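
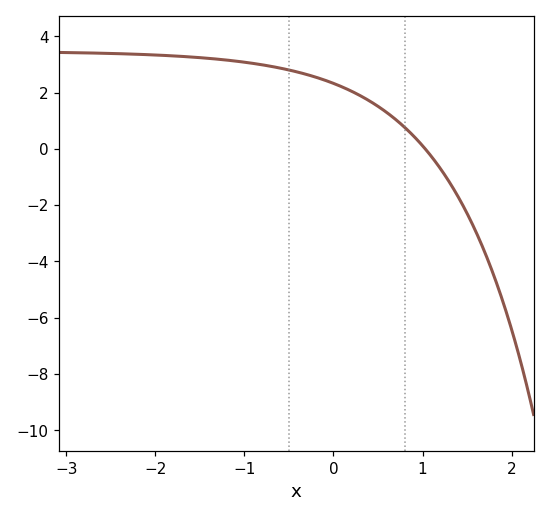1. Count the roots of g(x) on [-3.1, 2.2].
1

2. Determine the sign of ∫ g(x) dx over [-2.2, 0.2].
positive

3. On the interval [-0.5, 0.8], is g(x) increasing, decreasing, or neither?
decreasing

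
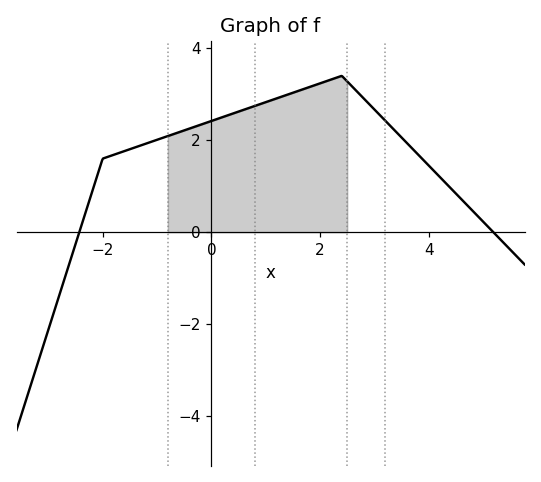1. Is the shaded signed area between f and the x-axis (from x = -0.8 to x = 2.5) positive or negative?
positive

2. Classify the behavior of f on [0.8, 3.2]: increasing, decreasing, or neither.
neither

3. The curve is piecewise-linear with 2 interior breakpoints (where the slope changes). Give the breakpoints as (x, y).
(-2, 1.6); (2.4, 3.4)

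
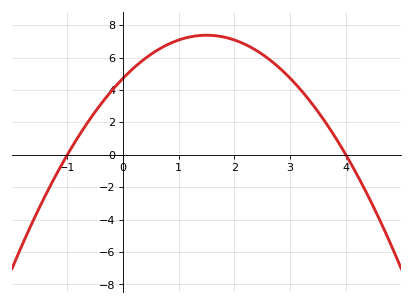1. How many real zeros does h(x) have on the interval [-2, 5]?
2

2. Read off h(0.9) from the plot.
7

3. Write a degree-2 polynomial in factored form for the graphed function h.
y = -1.18(x + 1)(x - 4)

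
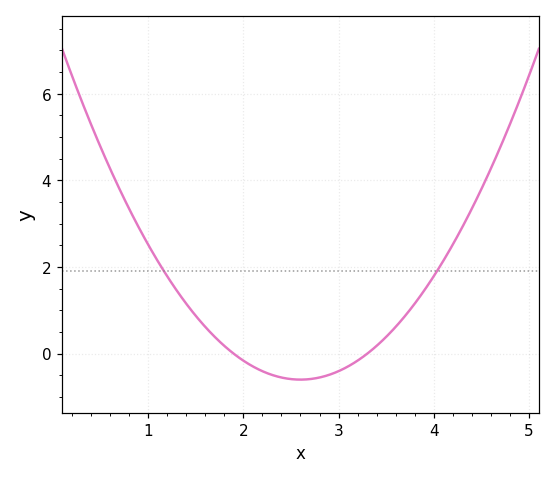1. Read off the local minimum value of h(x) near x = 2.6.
-0.598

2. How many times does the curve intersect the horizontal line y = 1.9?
2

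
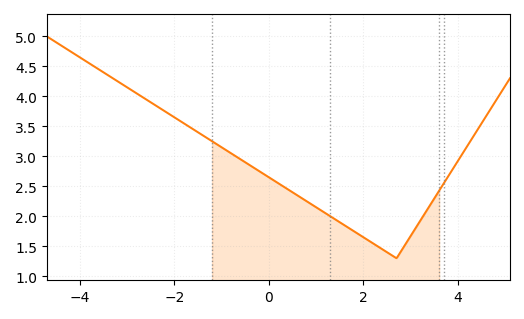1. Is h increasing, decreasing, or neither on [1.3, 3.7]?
neither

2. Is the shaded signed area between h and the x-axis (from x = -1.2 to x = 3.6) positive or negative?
positive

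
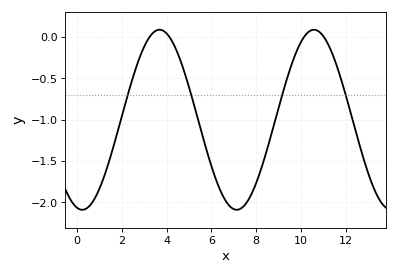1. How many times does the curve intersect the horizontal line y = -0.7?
4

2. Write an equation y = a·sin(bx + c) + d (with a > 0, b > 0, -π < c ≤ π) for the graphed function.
y = 1.09sin(0.91x - 1.8) - 1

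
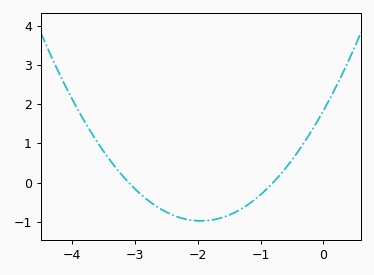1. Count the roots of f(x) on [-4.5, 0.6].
2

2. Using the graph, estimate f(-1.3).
-0.666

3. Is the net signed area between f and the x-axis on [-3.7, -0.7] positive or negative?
negative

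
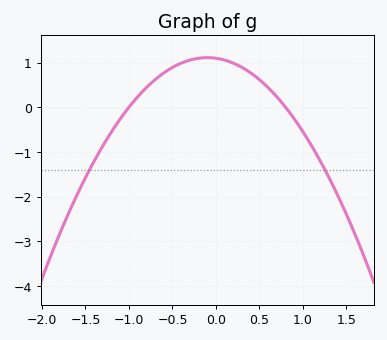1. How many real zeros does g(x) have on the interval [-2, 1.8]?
2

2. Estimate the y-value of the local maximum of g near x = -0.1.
1.1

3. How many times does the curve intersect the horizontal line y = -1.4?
2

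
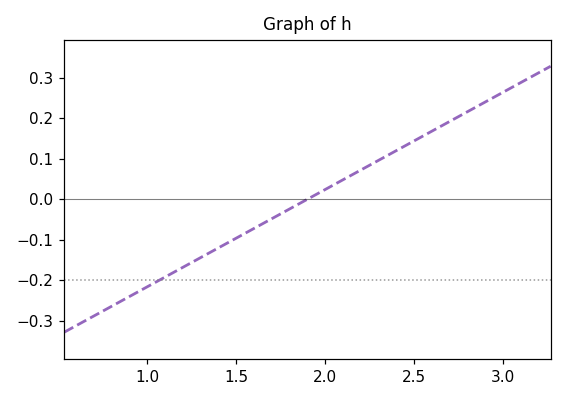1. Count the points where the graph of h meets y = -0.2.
1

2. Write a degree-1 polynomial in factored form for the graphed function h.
y = 0.24(x - 1.9)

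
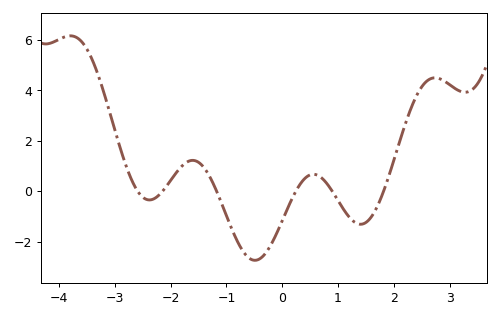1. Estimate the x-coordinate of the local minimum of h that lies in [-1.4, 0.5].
-0.491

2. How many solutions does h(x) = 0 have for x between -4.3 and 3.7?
6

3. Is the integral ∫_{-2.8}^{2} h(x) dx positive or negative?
negative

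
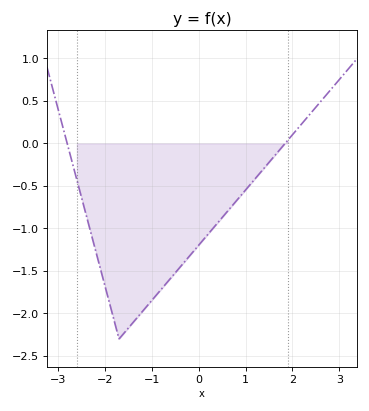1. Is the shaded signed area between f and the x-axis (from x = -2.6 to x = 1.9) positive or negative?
negative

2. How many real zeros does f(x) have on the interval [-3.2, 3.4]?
2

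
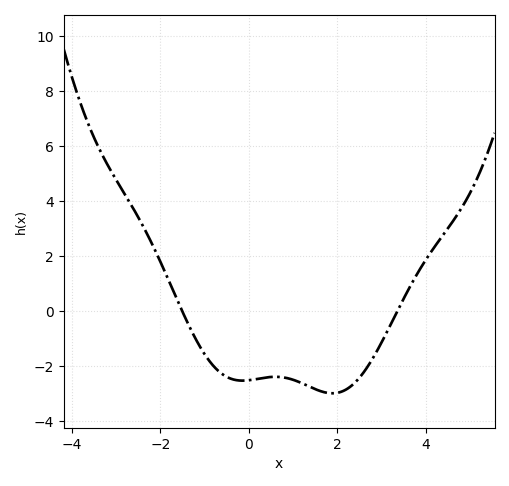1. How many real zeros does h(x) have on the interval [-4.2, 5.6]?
2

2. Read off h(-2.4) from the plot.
3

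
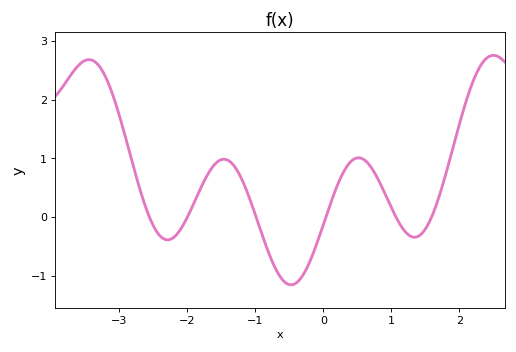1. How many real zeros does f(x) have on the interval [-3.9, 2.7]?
6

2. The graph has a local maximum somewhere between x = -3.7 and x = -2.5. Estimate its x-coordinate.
-3.44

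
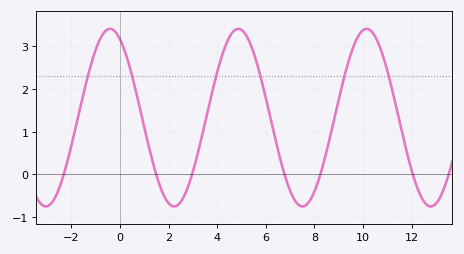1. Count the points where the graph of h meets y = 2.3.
6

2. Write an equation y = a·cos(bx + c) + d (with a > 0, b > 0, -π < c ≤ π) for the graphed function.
y = 2.08cos(1.2x + 0.49) + 1.33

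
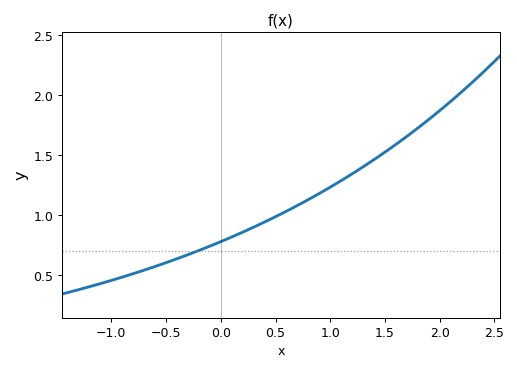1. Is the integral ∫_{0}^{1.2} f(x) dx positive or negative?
positive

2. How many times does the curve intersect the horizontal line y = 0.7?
1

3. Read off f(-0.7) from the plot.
0.55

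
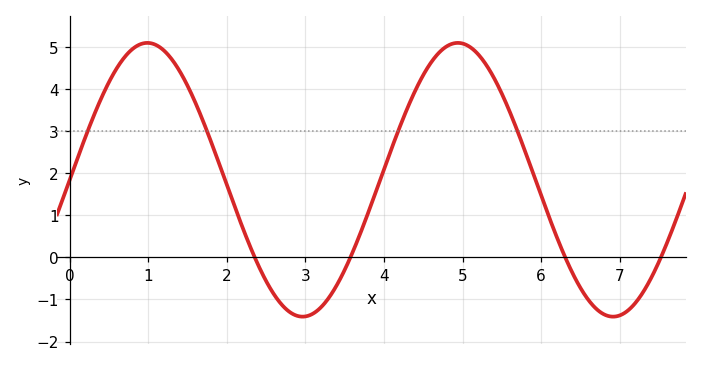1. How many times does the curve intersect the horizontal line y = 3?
4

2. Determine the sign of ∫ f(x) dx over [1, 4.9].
positive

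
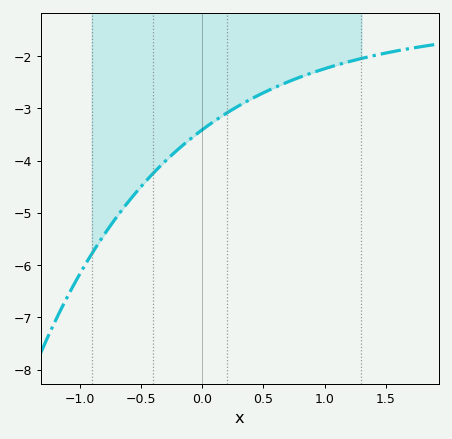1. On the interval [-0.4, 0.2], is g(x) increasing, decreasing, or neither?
increasing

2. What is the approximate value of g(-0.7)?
-5.09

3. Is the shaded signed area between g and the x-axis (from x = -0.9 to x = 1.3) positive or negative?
negative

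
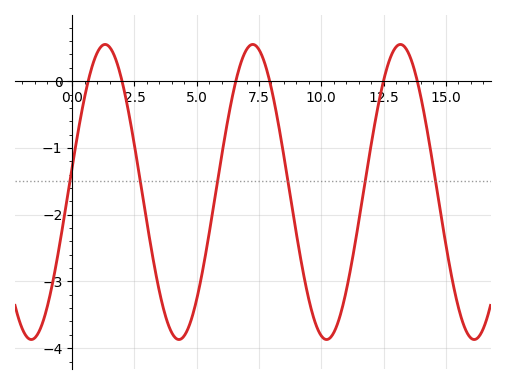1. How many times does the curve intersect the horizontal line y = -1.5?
6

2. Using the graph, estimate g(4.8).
-3.55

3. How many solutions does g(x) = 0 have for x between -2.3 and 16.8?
6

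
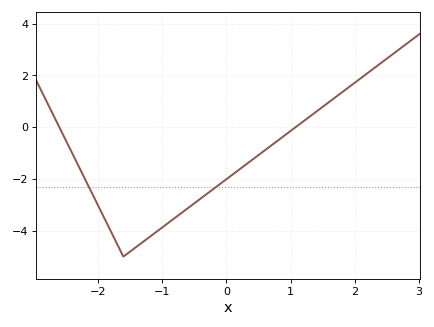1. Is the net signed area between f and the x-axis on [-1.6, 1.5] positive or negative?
negative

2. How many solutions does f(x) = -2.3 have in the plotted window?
2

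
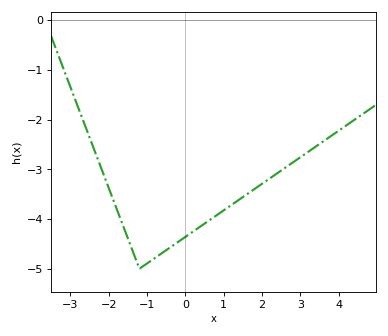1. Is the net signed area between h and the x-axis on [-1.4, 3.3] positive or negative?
negative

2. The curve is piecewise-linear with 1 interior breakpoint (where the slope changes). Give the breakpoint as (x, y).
(-1.2, -5)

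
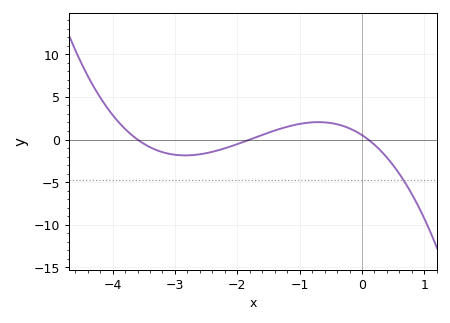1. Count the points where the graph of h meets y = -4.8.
1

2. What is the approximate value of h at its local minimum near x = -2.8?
-2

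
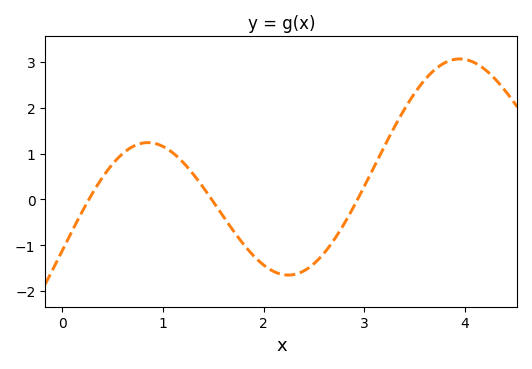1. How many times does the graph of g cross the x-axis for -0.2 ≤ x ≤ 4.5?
3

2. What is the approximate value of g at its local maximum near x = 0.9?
1.24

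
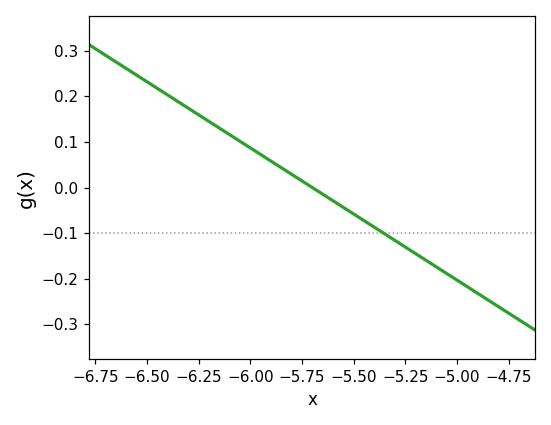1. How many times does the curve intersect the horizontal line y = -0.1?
1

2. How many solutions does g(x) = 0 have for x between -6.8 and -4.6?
1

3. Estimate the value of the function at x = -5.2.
-0.145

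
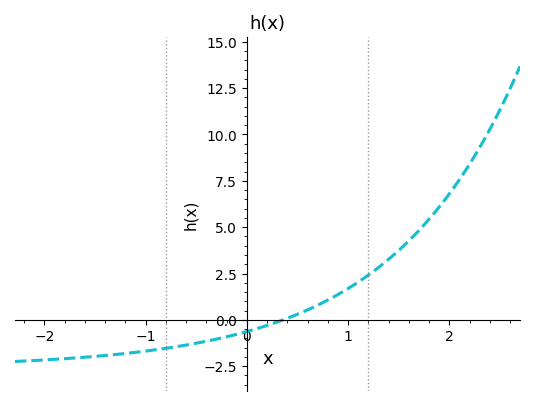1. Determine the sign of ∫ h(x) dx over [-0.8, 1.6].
positive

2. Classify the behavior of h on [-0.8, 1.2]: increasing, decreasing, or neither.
increasing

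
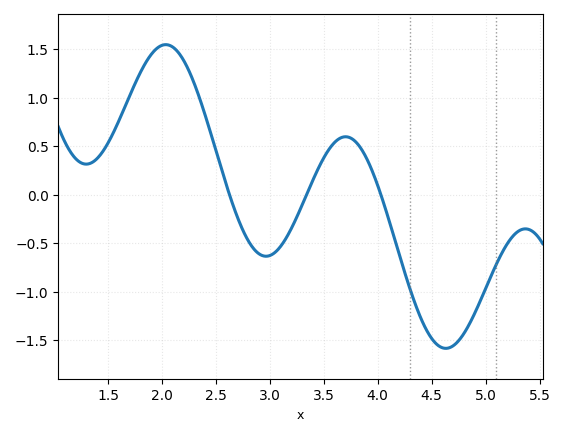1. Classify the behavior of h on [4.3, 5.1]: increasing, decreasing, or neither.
neither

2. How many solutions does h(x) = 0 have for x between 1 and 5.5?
3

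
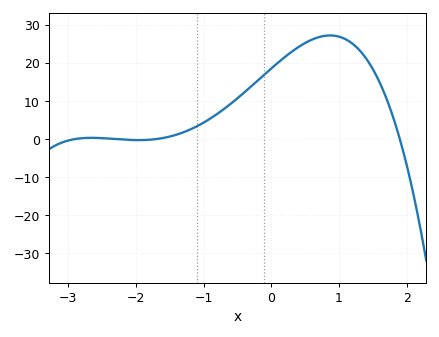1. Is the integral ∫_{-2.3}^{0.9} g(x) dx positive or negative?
positive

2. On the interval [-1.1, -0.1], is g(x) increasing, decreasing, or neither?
increasing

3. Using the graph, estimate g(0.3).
22.9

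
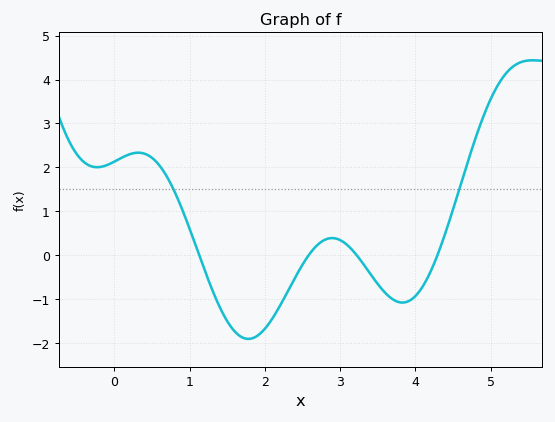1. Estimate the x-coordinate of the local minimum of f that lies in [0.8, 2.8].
1.78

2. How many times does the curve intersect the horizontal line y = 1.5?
2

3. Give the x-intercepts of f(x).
1.13, 2.58, 3.22, 4.29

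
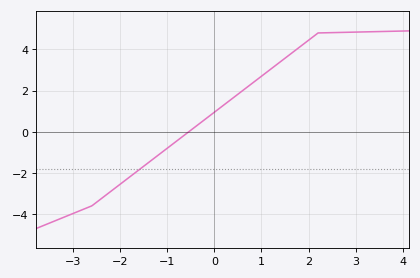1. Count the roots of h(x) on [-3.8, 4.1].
1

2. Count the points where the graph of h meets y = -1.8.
1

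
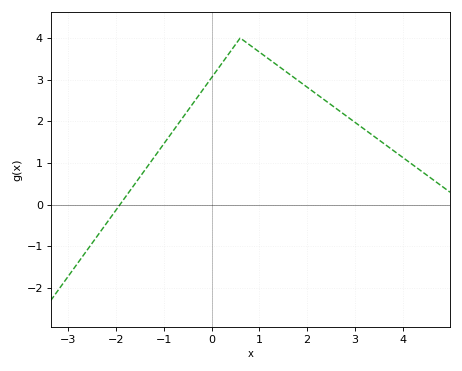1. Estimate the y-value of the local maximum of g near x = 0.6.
4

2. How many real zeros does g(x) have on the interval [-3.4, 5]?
1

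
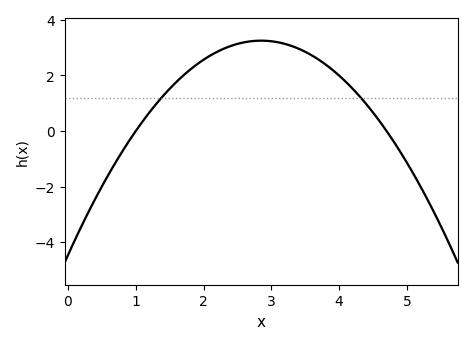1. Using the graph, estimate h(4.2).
1.52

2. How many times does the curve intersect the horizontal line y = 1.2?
2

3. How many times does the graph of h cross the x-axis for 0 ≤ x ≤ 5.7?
2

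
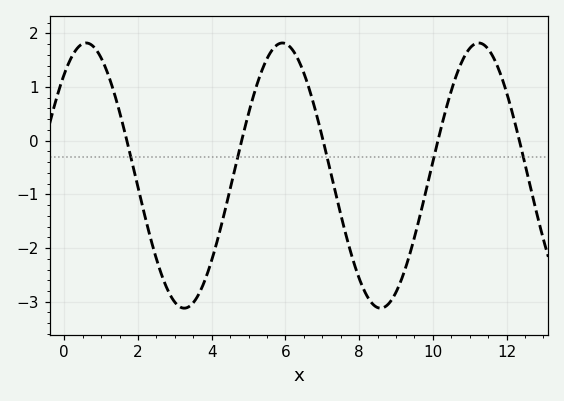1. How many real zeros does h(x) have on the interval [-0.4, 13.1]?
5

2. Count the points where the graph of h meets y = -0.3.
5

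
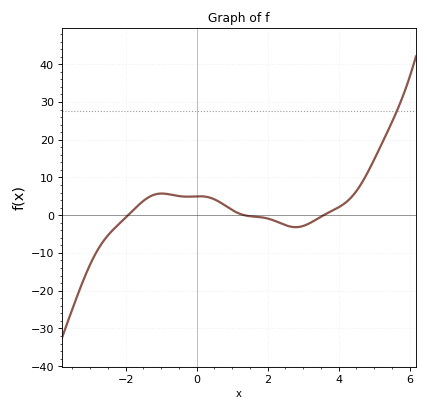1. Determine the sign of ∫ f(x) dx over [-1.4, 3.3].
positive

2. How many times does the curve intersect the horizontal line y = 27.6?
1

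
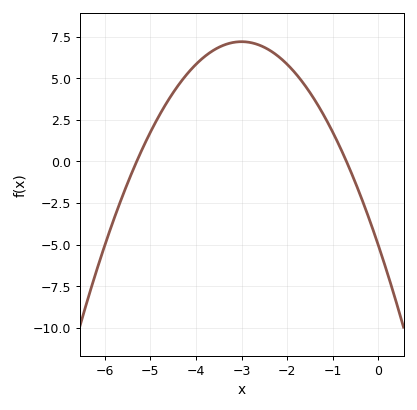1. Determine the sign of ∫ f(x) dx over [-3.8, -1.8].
positive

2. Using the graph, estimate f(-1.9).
5.55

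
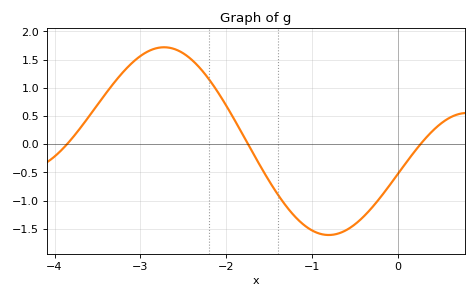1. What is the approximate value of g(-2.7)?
1.7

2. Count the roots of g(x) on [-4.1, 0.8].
3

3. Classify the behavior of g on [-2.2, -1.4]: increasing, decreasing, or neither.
decreasing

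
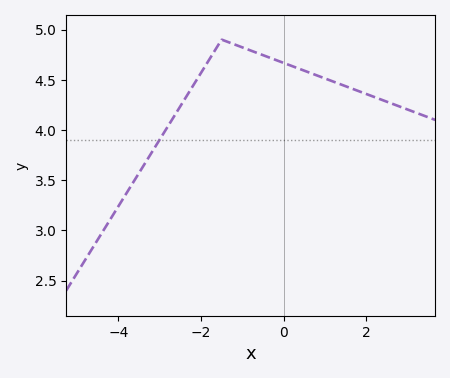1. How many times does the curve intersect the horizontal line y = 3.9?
1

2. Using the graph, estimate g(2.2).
4.33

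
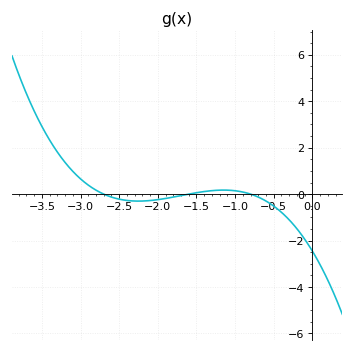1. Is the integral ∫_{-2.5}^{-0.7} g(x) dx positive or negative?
negative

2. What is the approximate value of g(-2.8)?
0.2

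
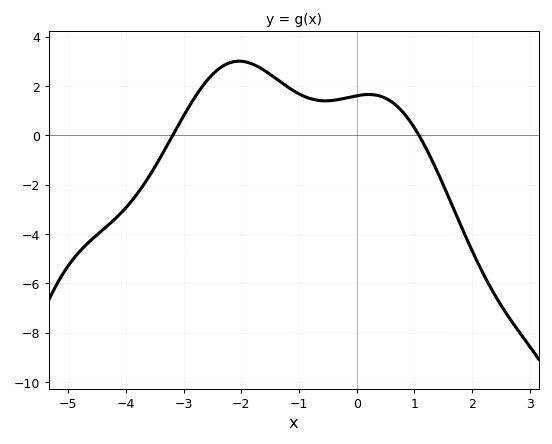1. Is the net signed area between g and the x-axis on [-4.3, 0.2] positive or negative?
positive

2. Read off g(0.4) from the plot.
1.6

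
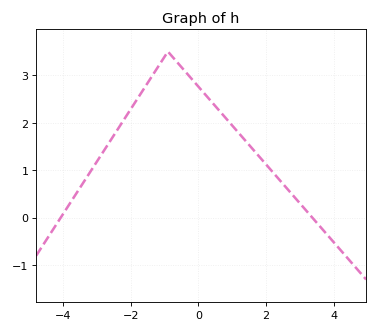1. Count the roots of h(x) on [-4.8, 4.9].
2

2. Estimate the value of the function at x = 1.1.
1.9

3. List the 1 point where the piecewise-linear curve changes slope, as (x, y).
(-0.9, 3.5)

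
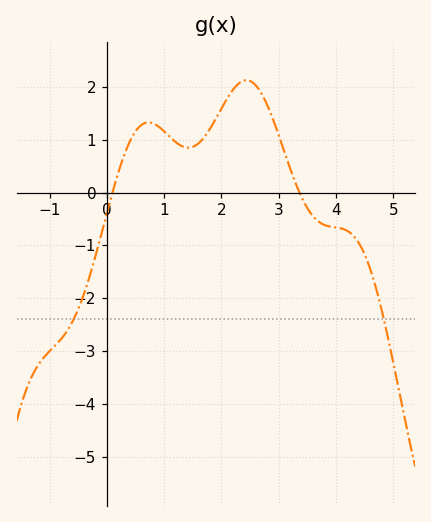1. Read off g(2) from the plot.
1.59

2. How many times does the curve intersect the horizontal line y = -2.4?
2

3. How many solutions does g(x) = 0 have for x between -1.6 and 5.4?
2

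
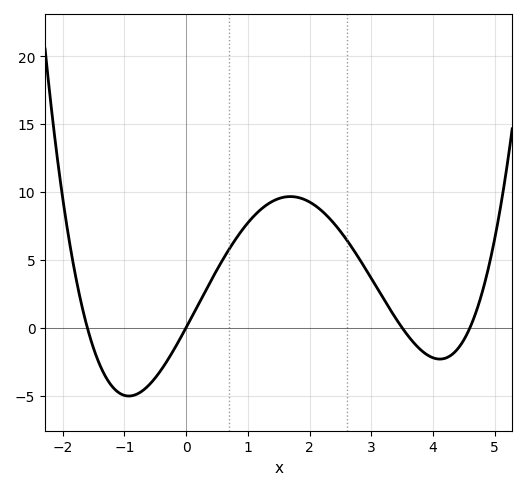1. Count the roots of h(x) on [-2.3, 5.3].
4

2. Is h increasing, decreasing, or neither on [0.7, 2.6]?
neither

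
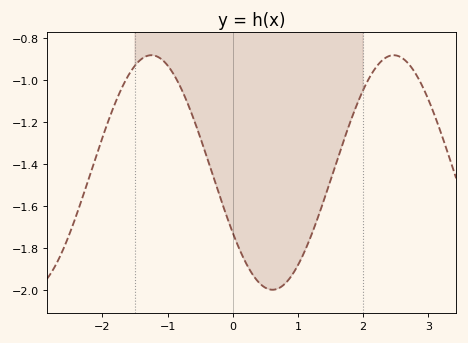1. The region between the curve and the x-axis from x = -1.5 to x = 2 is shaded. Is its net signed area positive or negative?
negative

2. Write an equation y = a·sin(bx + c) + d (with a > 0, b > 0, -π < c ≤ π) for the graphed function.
y = 0.56sin(1.7x - 2.6) - 1.44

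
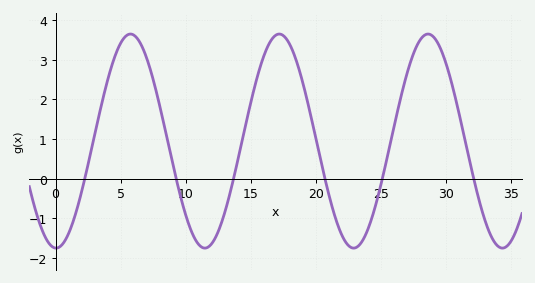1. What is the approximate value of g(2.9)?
1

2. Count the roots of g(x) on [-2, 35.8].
6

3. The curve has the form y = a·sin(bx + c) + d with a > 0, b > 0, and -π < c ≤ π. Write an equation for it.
y = 2.7sin(0.55x - 1.6) + 0.95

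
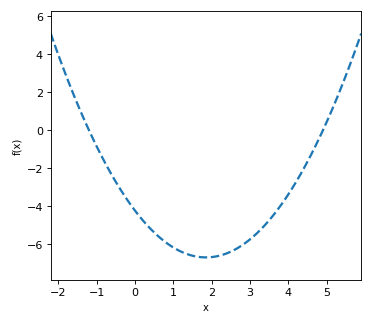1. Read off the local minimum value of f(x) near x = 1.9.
-6.7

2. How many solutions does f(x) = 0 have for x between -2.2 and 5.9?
2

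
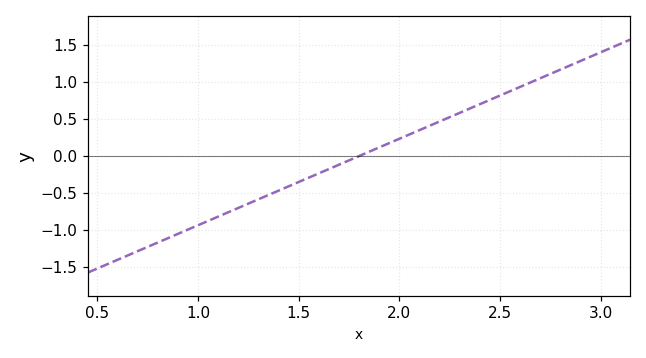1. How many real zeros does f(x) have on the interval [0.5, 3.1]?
1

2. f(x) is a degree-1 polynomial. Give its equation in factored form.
y = 1.17(x - 1.8)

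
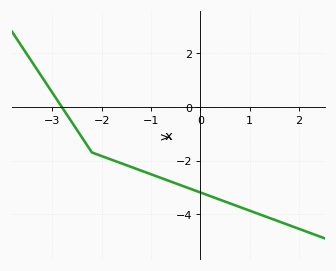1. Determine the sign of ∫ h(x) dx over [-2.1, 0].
negative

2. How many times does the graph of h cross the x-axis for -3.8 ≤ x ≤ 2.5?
1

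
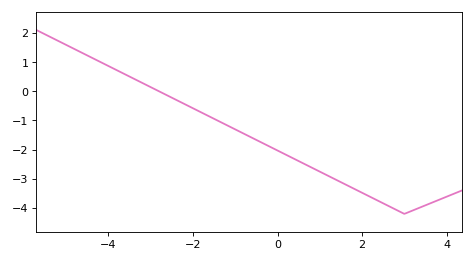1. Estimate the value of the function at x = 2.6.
-3.91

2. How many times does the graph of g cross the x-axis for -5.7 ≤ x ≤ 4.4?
1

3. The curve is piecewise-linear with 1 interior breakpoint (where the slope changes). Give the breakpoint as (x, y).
(3, -4.2)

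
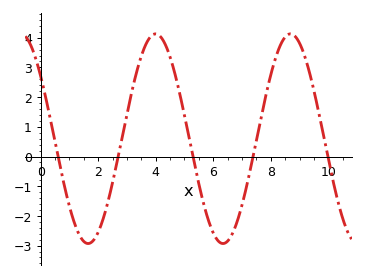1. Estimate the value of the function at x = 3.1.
1.88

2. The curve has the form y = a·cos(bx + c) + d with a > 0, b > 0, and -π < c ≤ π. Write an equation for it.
y = 3.53cos(1.34x + 0.93) + 0.6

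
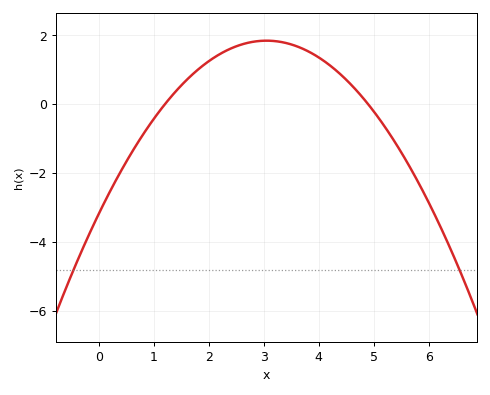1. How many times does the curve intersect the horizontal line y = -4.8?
2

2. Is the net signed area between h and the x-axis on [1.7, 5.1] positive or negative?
positive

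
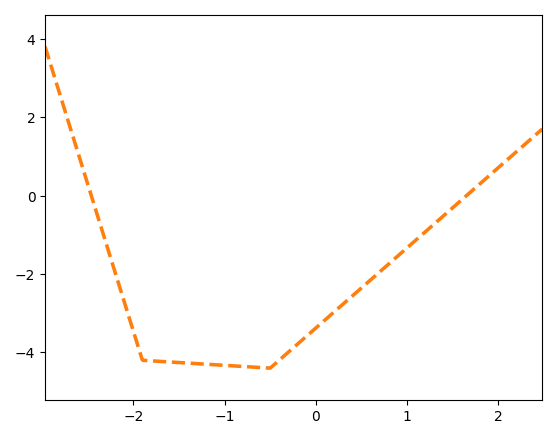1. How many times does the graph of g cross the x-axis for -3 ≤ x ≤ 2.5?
2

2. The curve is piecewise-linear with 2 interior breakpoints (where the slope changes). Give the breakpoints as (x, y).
(-1.9, -4.2); (-0.5, -4.4)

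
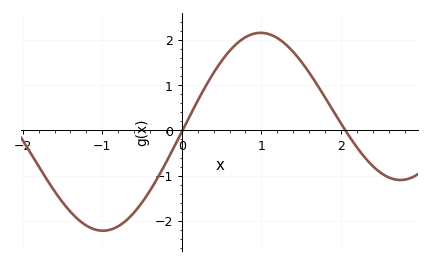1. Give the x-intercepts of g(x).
0.009, 2.06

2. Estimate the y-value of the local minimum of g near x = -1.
-2.22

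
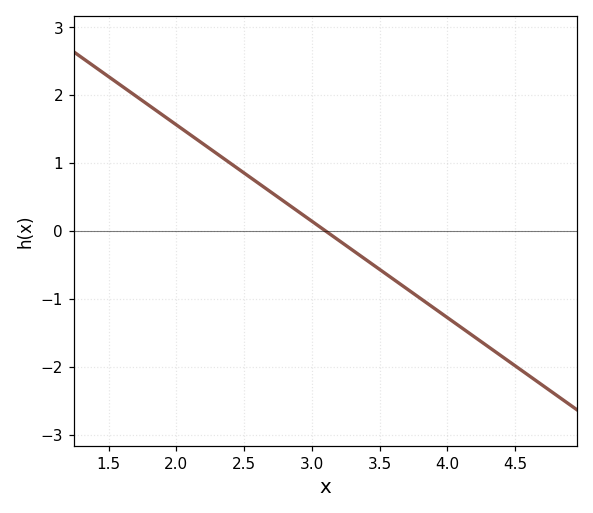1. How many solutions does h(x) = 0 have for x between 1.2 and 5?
1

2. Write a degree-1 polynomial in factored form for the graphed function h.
y = -1.42(x - 3.1)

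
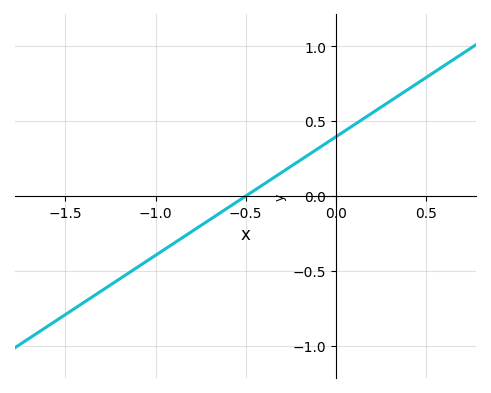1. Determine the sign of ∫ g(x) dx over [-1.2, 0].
negative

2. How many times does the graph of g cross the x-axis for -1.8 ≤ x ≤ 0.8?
1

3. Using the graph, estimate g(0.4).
0.7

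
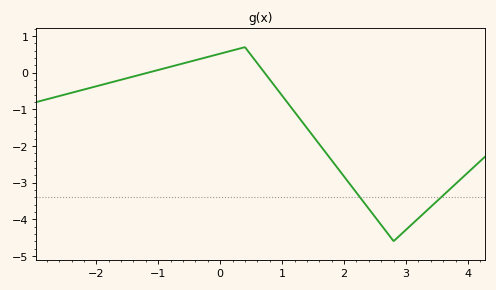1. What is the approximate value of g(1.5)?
-1.73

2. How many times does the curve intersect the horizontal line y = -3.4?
2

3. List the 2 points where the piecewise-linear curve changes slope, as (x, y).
(0.4, 0.7); (2.8, -4.6)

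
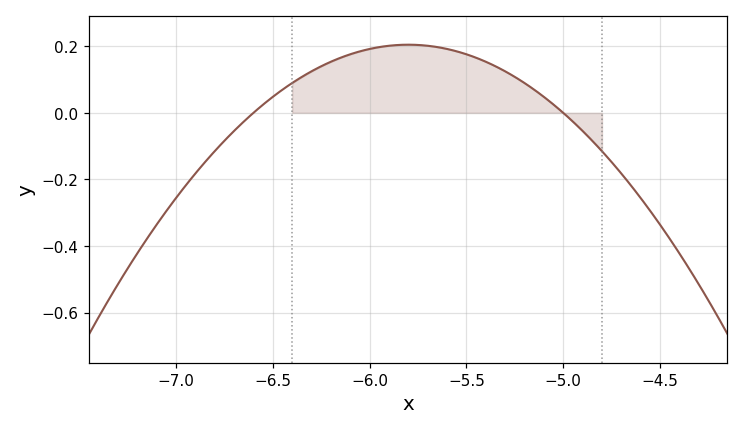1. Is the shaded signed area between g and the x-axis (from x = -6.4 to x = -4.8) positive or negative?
positive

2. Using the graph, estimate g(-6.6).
0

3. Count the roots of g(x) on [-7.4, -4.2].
2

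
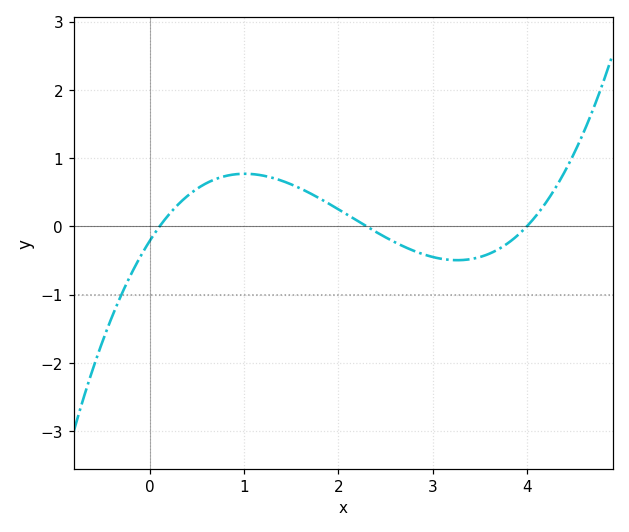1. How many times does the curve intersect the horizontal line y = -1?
1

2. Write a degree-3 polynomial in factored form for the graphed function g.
y = 0.22(x - 0.1)(x - 2.3)(x - 4)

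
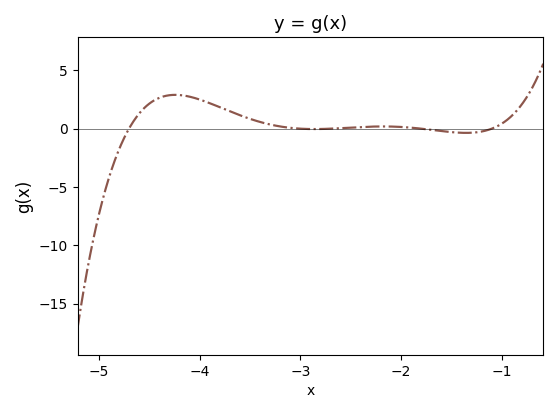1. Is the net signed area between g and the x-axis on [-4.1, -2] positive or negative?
positive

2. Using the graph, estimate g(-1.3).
-0.348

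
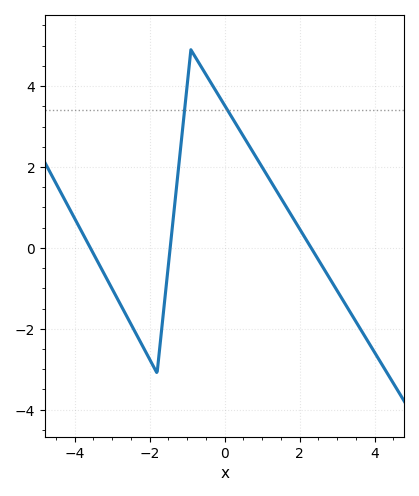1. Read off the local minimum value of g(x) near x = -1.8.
-3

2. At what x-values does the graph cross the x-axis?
-3.6, -1.4, 2.4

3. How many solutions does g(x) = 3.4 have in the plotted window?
2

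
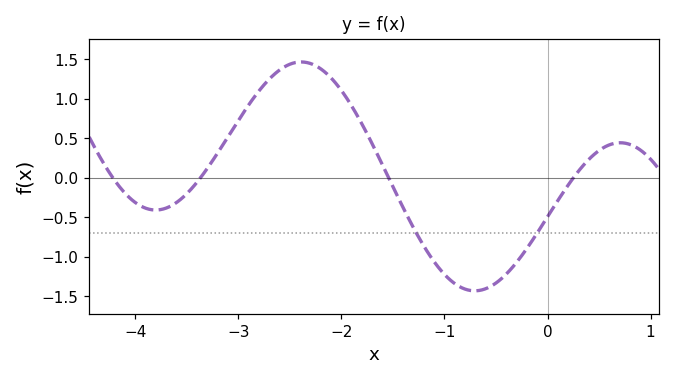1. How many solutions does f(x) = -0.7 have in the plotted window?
2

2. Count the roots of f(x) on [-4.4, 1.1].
4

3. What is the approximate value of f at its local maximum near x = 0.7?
0.45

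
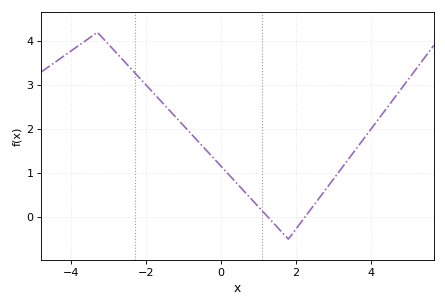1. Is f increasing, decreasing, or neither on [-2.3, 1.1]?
decreasing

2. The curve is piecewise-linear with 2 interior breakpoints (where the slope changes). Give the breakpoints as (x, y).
(-3.3, 4.2); (1.8, -0.5)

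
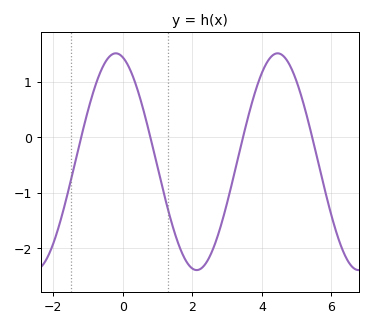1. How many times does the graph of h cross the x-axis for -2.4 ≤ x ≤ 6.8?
4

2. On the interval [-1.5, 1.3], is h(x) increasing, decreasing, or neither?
neither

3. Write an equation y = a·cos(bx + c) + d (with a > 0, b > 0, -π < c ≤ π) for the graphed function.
y = 1.95cos(1.35x + 0.272) - 0.44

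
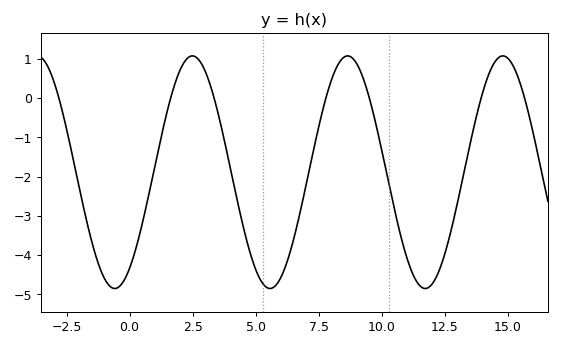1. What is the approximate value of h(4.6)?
-3.51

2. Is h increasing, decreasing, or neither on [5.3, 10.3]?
neither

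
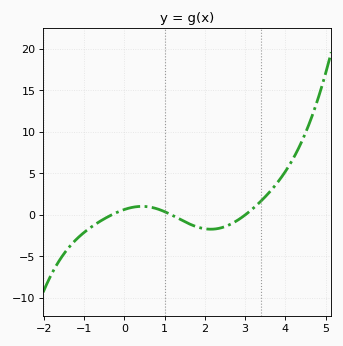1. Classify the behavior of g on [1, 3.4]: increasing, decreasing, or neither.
neither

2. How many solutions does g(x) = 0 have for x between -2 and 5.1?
3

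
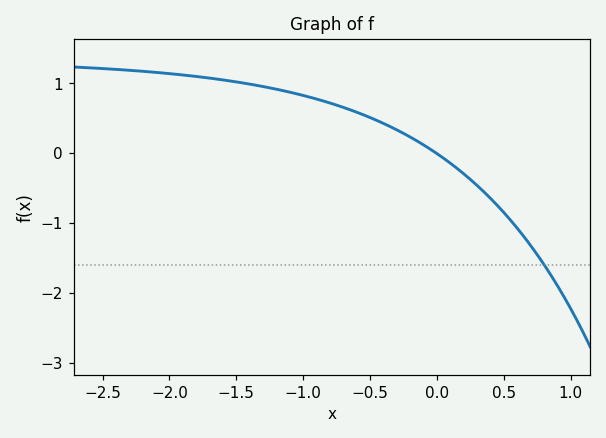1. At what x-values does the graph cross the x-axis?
0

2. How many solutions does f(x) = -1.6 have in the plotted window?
1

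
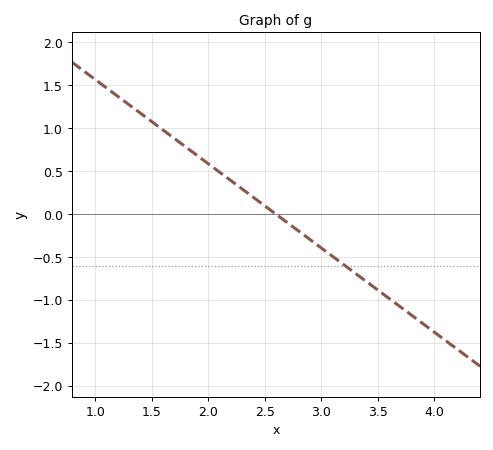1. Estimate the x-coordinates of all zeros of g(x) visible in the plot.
2.6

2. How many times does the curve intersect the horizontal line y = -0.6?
1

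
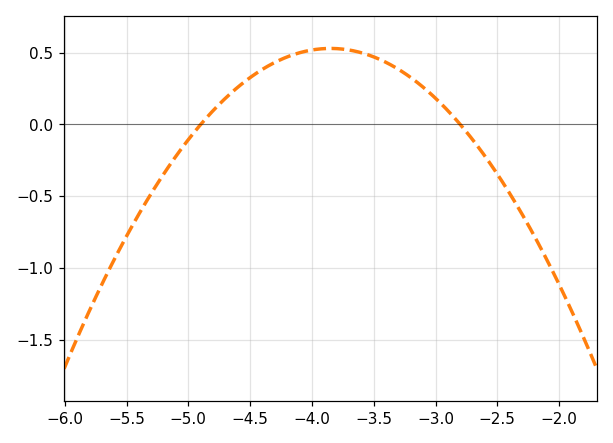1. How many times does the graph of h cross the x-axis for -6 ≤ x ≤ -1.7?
2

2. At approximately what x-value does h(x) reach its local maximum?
-3.85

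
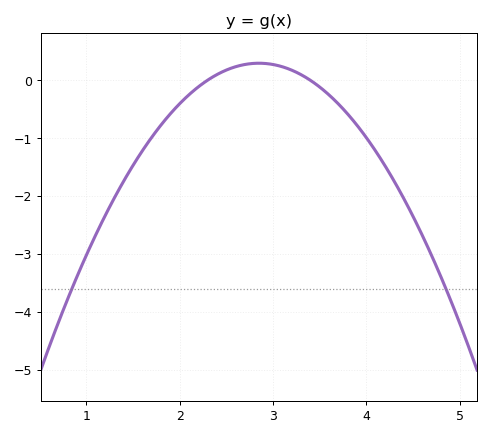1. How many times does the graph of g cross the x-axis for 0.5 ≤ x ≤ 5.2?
2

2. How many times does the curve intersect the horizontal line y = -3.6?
2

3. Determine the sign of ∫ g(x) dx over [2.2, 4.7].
negative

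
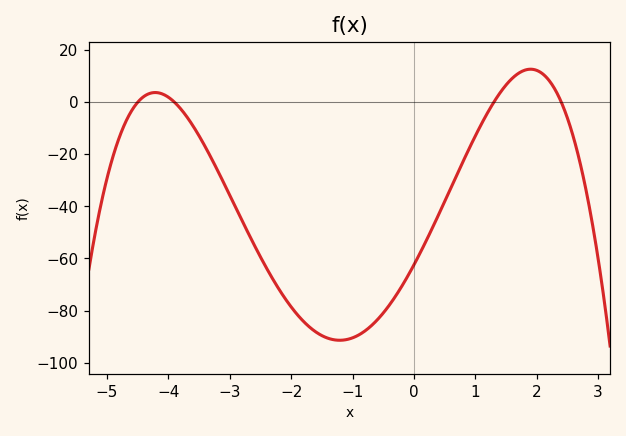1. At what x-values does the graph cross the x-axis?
-4.6, -3.8, 1.4, 2.4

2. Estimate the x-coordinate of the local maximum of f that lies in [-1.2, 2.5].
1.8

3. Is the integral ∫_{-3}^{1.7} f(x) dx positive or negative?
negative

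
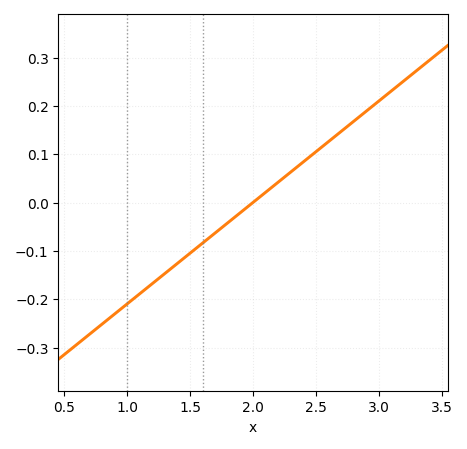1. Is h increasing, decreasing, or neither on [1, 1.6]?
increasing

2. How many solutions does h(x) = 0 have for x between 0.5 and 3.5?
1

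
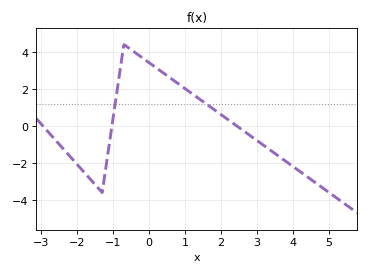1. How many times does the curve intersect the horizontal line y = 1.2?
2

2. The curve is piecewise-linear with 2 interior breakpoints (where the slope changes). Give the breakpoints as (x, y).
(-1.3, -3.6); (-0.7, 4.4)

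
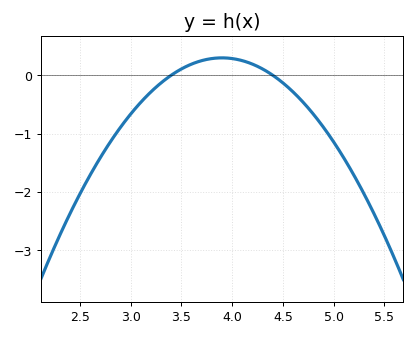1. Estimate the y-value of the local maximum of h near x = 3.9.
0.298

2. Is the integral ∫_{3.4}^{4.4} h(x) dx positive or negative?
positive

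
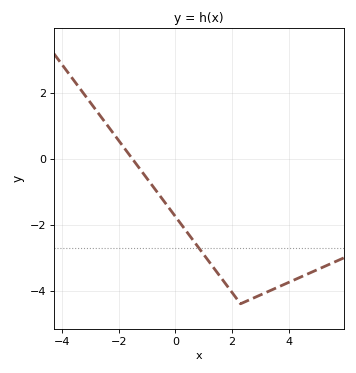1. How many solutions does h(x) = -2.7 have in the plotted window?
1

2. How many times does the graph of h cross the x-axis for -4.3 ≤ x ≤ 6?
1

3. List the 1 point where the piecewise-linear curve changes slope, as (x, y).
(2.3, -4.4)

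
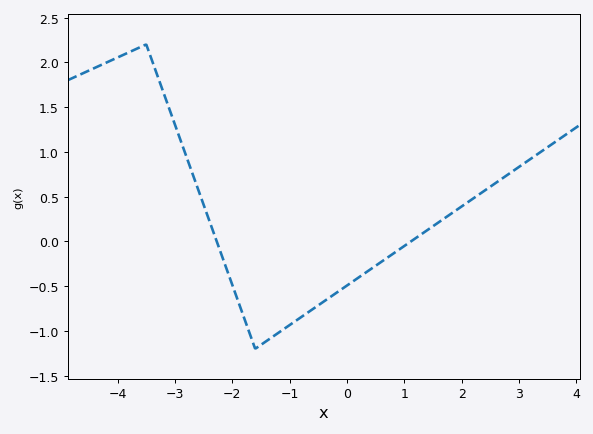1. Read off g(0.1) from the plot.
-0.449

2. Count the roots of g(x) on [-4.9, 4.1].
2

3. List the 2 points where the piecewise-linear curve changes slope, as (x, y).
(-3.5, 2.2); (-1.6, -1.2)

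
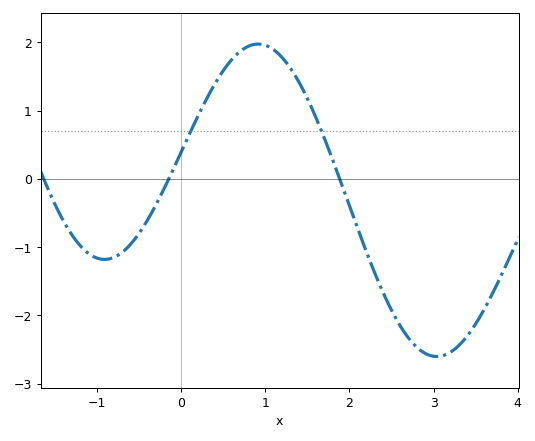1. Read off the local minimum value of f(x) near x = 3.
-2.6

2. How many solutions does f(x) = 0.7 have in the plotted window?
2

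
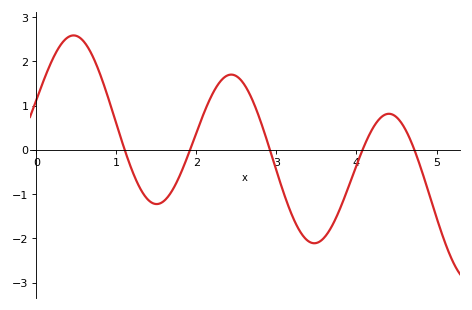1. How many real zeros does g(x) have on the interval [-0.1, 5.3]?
5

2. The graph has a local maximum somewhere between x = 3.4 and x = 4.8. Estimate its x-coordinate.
4.4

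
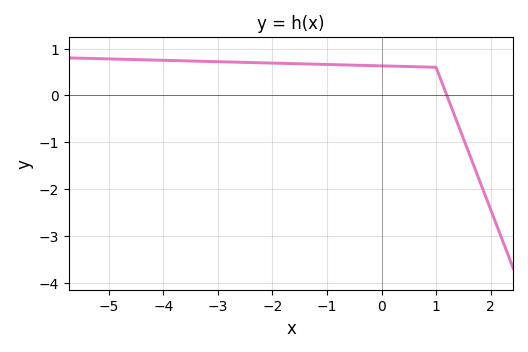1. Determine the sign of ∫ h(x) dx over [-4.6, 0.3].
positive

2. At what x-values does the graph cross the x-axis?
1.2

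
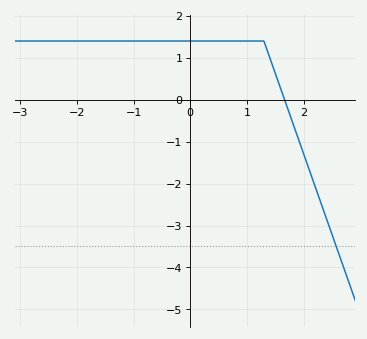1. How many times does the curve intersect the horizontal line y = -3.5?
1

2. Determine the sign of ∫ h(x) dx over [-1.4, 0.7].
positive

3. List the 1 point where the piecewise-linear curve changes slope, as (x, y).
(1.3, 1.4)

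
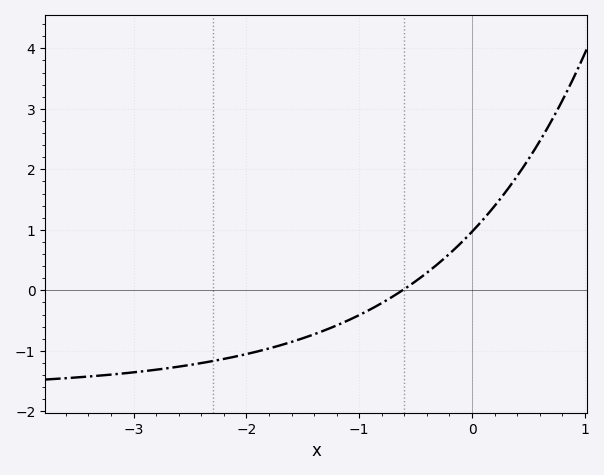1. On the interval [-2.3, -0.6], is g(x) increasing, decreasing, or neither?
increasing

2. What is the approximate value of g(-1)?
-0.409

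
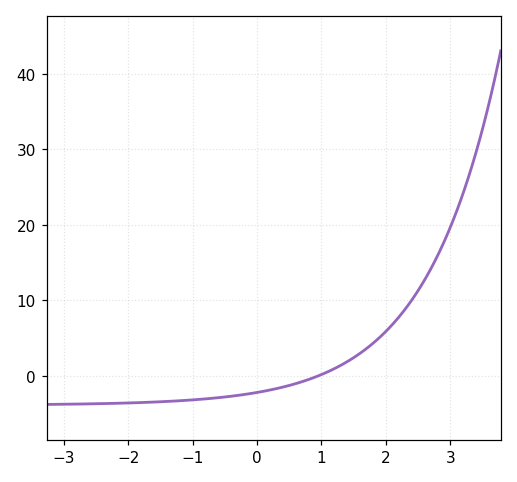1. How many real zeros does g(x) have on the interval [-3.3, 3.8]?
1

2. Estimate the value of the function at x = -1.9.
-4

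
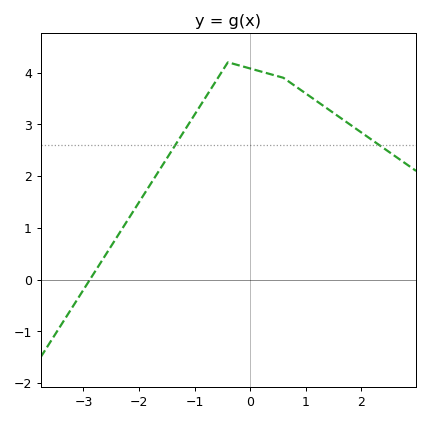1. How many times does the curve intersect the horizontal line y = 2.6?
2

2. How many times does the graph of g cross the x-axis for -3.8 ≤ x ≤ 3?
1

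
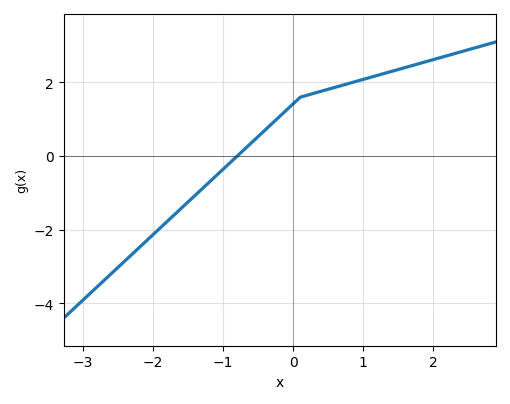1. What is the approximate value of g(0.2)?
1.7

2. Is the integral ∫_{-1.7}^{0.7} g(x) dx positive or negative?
positive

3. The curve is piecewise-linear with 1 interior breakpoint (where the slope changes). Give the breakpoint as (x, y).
(0.1, 1.6)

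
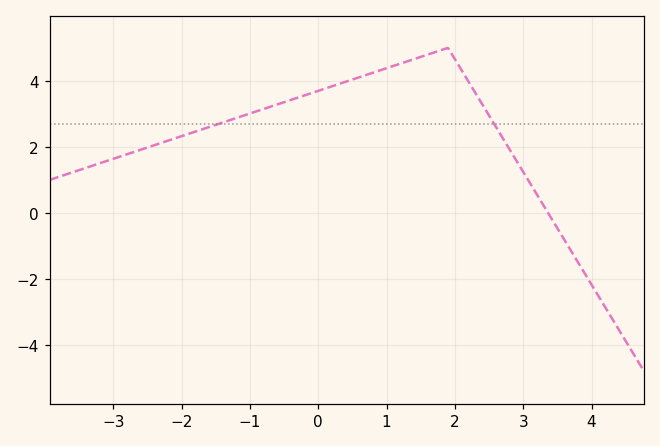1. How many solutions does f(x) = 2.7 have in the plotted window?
2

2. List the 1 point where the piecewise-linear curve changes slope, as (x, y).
(1.9, 5)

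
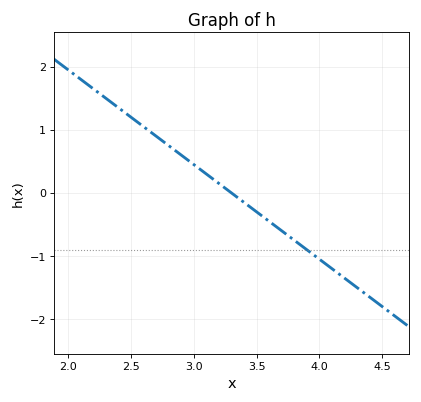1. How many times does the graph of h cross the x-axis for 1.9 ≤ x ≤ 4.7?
1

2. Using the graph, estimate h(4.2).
-1.4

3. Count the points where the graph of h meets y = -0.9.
1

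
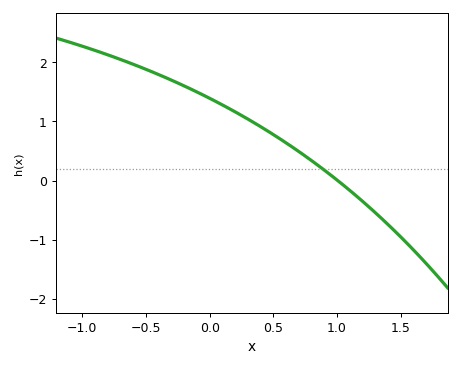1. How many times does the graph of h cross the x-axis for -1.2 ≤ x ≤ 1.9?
1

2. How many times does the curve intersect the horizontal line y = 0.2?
1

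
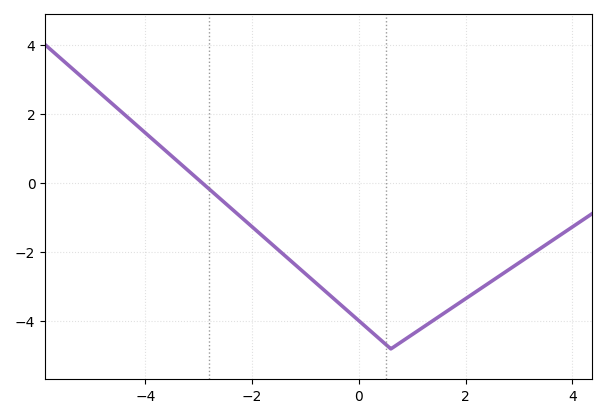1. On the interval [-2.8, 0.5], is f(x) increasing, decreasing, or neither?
decreasing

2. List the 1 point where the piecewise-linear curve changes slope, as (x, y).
(0.6, -4.8)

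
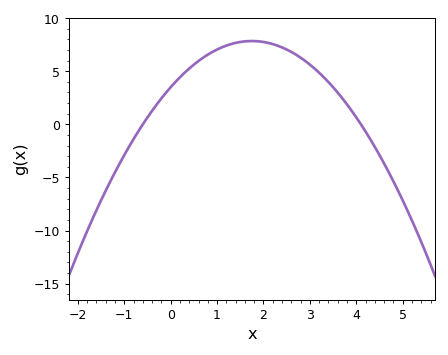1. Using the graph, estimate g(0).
3.5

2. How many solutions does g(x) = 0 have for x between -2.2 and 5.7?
2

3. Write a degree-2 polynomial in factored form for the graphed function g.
y = -1.42(x + 0.6)(x - 4.1)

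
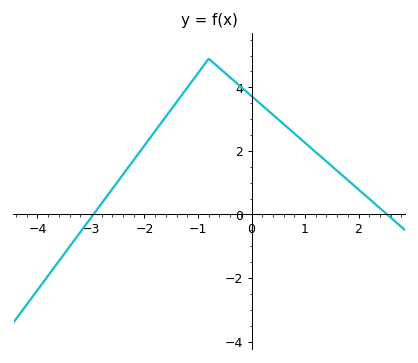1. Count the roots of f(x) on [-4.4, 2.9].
2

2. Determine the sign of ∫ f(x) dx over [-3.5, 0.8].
positive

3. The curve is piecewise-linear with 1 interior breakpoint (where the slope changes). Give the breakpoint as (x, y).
(-0.8, 4.9)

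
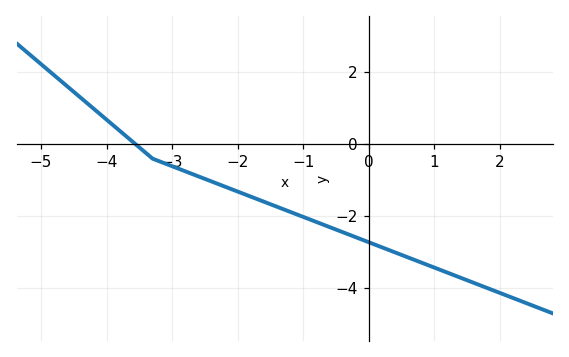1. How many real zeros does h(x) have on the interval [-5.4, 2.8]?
1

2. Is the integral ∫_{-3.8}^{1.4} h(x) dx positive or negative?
negative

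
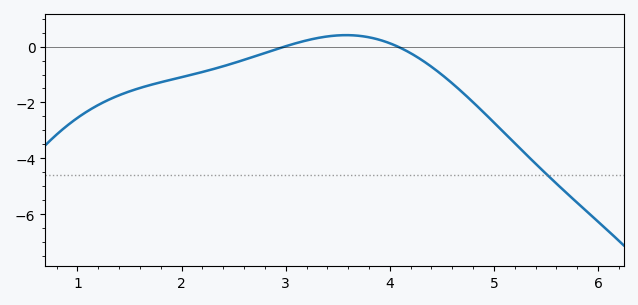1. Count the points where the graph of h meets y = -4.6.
1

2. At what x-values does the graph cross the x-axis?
2.99, 4.08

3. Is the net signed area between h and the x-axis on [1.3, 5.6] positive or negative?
negative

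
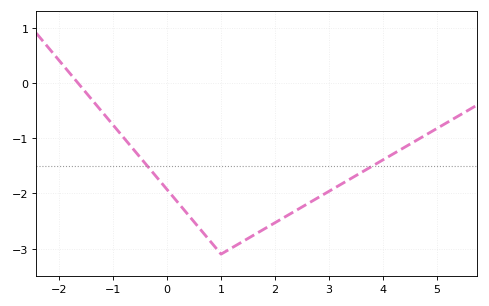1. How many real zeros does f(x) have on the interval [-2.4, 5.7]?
1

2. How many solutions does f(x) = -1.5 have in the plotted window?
2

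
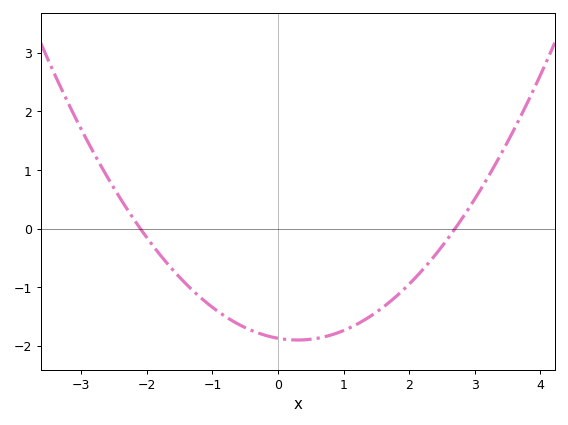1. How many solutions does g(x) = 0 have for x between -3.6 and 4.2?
2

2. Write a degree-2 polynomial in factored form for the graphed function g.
y = 0.33(x + 2.1)(x - 2.7)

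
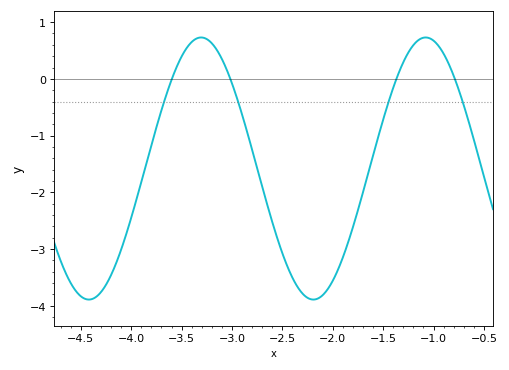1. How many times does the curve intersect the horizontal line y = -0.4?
4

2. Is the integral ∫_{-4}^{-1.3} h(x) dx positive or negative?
negative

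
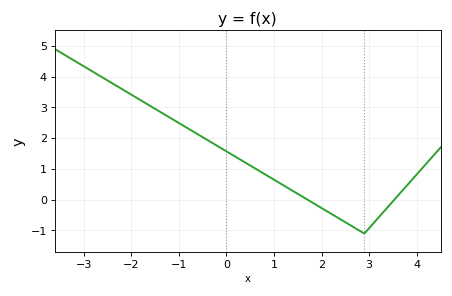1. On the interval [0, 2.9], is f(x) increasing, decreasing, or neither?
decreasing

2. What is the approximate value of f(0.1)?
1.48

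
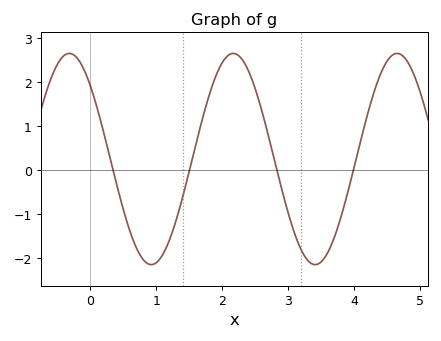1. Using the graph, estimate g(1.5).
0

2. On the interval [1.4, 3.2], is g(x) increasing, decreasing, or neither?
neither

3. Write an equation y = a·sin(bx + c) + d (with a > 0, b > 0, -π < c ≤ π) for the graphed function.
y = 2.4sin(2.5x + 2.4) + 0.25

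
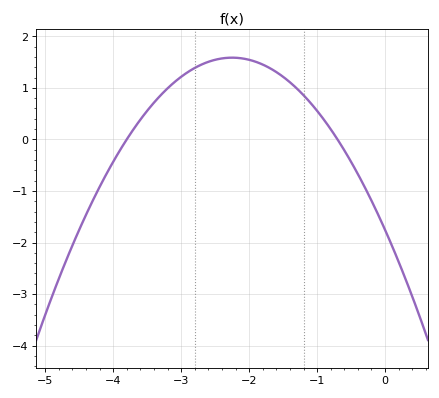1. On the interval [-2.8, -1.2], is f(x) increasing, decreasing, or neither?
neither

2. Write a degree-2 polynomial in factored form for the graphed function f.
y = -0.66(x + 3.8)(x + 0.7)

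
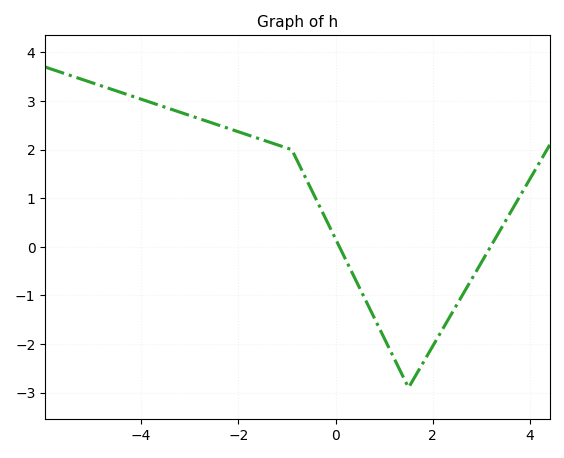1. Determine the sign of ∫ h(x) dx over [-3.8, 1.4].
positive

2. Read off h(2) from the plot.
-2.04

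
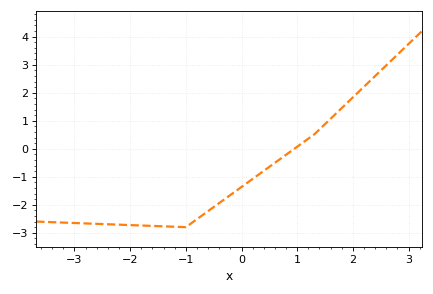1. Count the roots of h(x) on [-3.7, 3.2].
1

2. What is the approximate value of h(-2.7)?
-2.67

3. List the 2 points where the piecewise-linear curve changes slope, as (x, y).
(-1, -2.8); (1.3, 0.5)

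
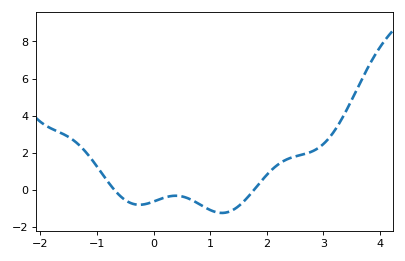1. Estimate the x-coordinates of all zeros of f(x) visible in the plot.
-0.7, 1.8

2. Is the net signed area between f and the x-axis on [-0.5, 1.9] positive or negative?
negative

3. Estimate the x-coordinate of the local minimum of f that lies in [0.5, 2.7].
1.2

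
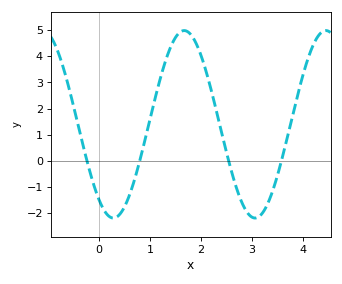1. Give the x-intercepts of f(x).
-0.234, 0.801, 2.55, 3.58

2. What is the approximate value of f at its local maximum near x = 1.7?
4.98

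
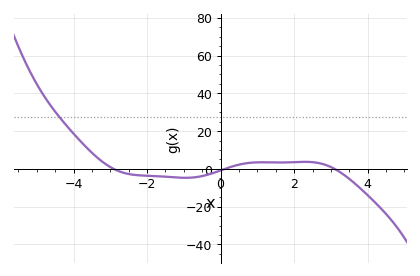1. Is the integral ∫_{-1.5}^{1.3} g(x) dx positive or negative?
negative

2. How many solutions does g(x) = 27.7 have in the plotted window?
1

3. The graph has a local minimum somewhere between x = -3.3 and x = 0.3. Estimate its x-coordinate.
-1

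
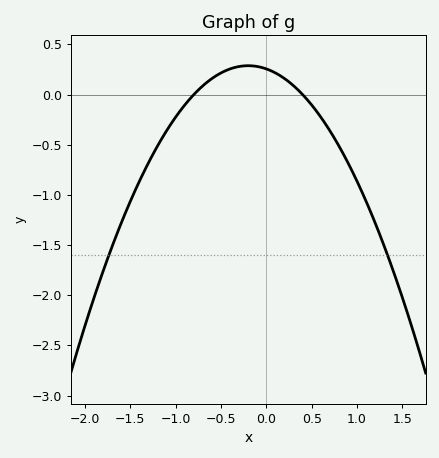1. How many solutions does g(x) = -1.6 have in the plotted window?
2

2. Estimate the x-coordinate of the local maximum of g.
-0.2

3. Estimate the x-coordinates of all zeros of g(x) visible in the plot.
-0.8, 0.4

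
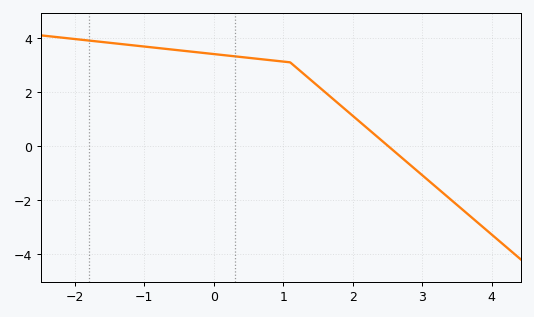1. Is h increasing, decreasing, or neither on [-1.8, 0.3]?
decreasing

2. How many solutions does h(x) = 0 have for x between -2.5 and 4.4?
1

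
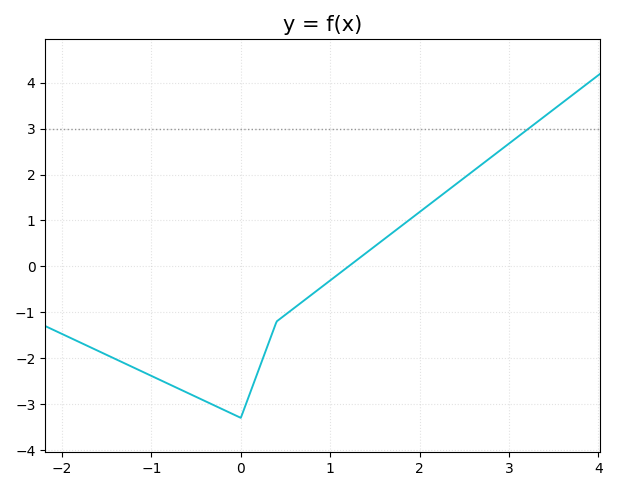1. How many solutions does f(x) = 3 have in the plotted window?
1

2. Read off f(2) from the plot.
1.2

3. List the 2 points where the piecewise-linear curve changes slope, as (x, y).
(0, -3.3); (0.4, -1.2)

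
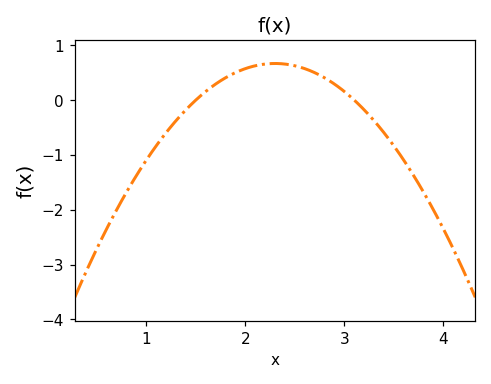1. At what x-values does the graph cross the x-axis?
1.5, 3.1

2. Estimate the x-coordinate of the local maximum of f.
2.3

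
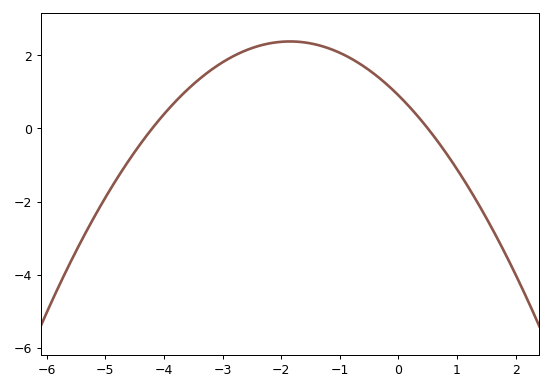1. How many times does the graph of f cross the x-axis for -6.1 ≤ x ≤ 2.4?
2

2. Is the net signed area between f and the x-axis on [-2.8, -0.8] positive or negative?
positive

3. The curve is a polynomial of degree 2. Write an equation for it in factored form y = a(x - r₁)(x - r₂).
y = -0.43(x + 4.2)(x - 0.5)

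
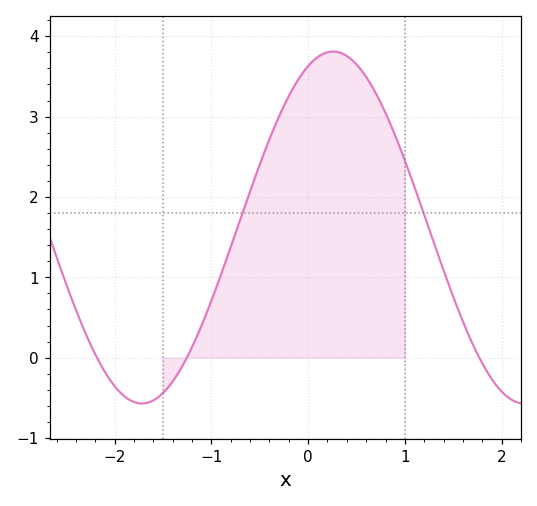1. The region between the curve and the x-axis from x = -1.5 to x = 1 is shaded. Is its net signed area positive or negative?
positive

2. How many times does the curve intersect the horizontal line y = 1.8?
2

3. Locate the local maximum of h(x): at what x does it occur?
0.258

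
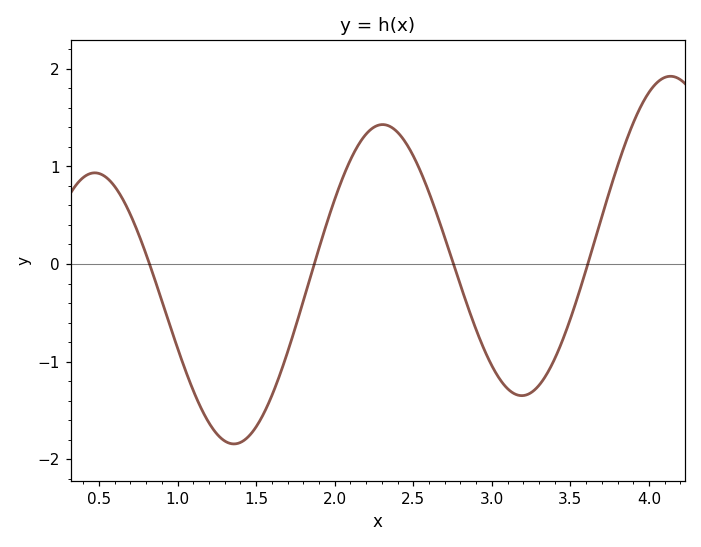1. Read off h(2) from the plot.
0.7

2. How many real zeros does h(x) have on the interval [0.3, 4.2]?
4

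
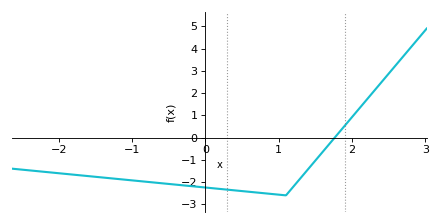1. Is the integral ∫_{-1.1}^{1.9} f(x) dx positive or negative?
negative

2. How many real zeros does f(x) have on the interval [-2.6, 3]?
1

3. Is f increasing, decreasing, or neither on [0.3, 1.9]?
neither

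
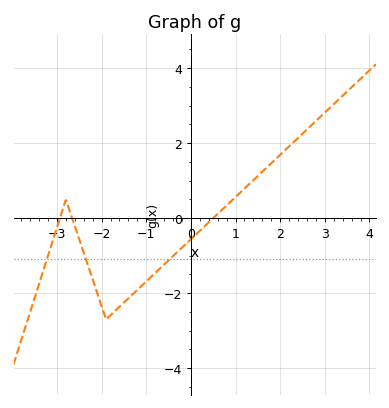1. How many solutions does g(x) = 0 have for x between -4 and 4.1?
3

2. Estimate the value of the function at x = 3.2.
3.04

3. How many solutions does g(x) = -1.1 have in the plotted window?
3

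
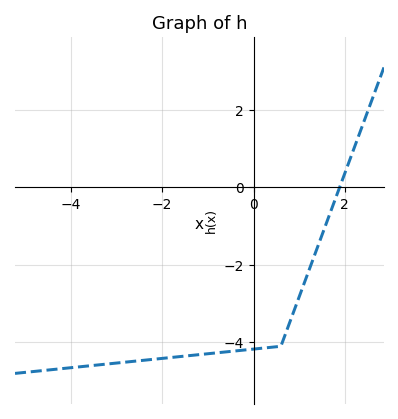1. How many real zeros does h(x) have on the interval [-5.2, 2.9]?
1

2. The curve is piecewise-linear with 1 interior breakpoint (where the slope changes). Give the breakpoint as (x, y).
(0.6, -4.1)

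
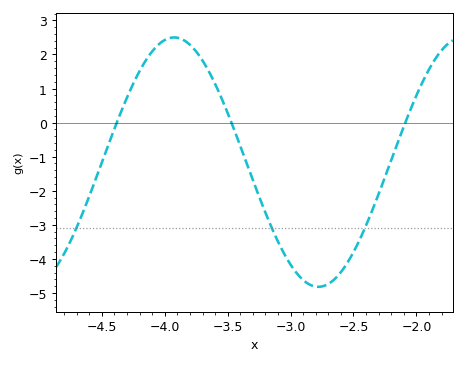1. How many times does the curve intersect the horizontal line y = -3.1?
3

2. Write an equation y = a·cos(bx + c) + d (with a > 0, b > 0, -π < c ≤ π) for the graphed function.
y = 3.66cos(2.7x - 1.8) - 1.16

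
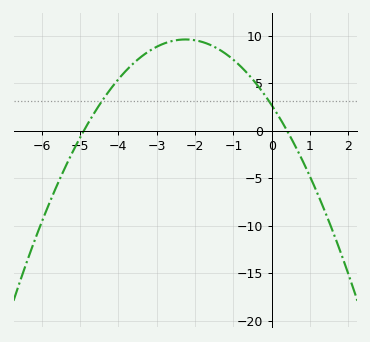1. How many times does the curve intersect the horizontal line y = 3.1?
2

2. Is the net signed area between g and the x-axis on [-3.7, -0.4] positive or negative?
positive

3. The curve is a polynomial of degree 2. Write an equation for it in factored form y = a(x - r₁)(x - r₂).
y = -1.37(x + 4.9)(x - 0.4)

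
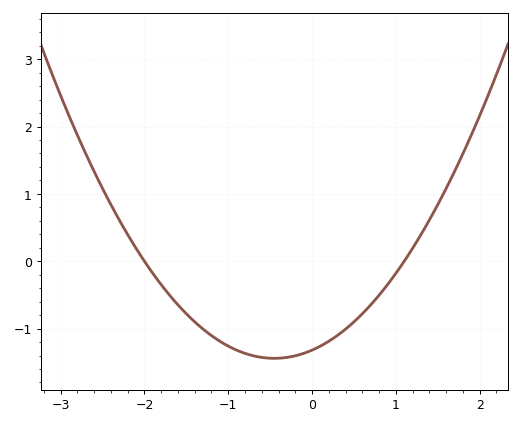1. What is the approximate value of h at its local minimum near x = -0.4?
-1.4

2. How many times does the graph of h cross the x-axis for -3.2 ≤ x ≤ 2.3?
2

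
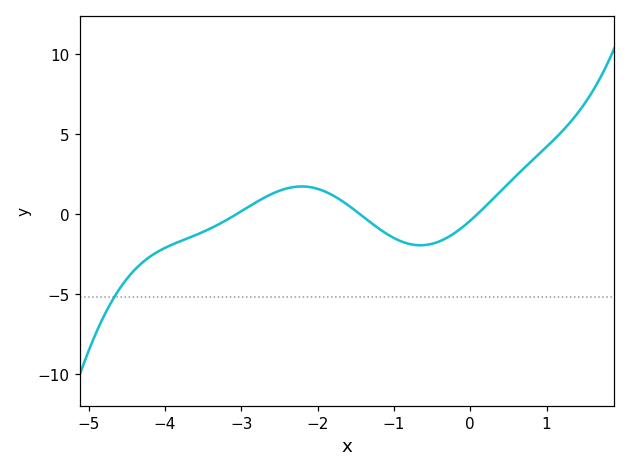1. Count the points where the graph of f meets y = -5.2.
1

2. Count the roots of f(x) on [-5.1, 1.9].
3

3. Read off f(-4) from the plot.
-2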